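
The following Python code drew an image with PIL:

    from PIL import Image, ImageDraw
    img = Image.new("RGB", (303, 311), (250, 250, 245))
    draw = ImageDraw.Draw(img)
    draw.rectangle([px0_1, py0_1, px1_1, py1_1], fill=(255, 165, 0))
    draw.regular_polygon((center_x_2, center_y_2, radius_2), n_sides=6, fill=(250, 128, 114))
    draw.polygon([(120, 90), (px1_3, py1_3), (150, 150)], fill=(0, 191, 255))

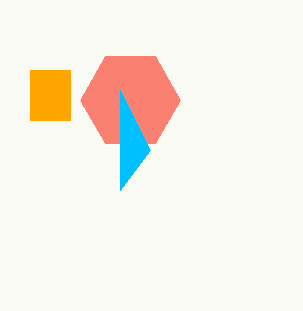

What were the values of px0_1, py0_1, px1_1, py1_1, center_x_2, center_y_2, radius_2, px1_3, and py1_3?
px0_1 = 30; py0_1 = 70; px1_1 = 70; py1_1 = 120; center_x_2 = 130; center_y_2 = 100; radius_2 = 50; px1_3 = 120; py1_3 = 190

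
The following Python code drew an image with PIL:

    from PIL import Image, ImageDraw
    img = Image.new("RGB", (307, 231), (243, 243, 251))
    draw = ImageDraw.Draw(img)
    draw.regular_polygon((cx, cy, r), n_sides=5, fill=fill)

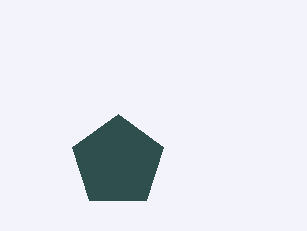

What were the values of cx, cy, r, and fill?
cx = 118
cy = 162
r = 48
fill = 'darkslategray'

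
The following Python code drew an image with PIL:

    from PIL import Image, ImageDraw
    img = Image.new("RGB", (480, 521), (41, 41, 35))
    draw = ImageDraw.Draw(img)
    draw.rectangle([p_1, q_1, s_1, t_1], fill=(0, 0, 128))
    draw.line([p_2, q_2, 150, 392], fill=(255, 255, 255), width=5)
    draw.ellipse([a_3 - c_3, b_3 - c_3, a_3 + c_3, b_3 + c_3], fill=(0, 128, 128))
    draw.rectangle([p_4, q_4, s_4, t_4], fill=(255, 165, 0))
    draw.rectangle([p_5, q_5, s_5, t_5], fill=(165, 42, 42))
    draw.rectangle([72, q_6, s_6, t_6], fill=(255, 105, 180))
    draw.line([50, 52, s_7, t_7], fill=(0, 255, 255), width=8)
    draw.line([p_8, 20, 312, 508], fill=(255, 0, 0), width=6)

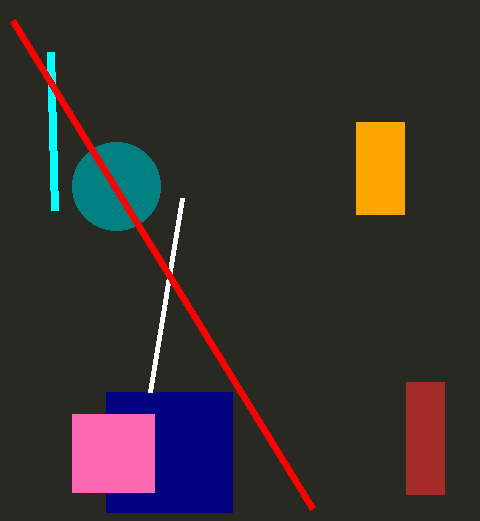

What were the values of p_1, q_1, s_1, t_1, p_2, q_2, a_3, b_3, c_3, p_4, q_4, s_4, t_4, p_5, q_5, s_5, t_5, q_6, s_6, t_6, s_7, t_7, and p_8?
p_1 = 106; q_1 = 392; s_1 = 232; t_1 = 512; p_2 = 182; q_2 = 198; a_3 = 116; b_3 = 186; c_3 = 44; p_4 = 356; q_4 = 122; s_4 = 404; t_4 = 214; p_5 = 406; q_5 = 382; s_5 = 444; t_5 = 494; q_6 = 414; s_6 = 154; t_6 = 492; s_7 = 54; t_7 = 210; p_8 = 12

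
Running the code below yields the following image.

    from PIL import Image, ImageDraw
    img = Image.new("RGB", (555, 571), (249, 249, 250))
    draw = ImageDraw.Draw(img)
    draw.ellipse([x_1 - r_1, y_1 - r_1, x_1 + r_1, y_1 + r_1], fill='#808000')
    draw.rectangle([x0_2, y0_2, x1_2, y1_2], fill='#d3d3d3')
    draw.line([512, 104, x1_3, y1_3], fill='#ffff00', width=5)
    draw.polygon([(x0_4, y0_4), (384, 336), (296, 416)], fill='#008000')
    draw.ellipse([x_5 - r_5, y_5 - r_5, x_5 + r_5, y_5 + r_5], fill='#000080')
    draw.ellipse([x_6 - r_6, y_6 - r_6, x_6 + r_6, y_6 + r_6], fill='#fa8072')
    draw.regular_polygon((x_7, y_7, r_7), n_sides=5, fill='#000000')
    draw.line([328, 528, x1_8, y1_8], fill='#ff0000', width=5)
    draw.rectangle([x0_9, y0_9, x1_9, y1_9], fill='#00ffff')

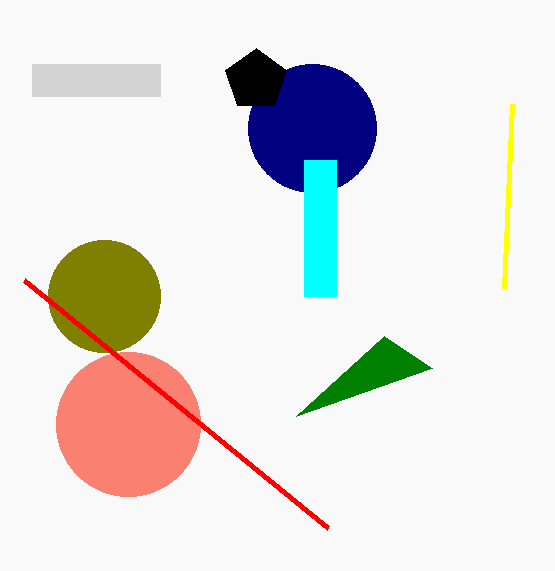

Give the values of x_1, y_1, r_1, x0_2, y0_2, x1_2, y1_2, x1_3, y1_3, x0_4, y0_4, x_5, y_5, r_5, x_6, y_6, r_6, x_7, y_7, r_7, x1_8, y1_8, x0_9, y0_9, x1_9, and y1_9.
x_1 = 104, y_1 = 296, r_1 = 56, x0_2 = 32, y0_2 = 64, x1_2 = 160, y1_2 = 96, x1_3 = 504, y1_3 = 288, x0_4 = 432, y0_4 = 368, x_5 = 312, y_5 = 128, r_5 = 64, x_6 = 128, y_6 = 424, r_6 = 72, x_7 = 256, y_7 = 80, r_7 = 32, x1_8 = 24, y1_8 = 280, x0_9 = 304, y0_9 = 160, x1_9 = 336, y1_9 = 296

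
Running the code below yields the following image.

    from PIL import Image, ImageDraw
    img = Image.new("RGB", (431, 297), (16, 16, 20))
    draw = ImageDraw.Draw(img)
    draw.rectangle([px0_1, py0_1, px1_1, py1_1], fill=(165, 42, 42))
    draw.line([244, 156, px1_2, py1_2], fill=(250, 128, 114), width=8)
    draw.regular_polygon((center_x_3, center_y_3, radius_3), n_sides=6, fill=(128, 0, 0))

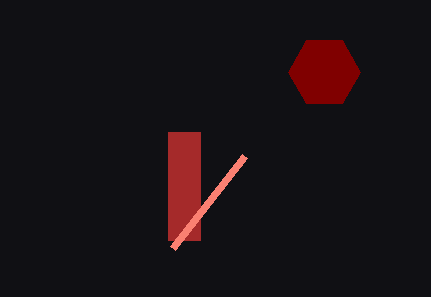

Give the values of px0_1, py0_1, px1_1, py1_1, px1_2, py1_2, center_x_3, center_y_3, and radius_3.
px0_1 = 168, py0_1 = 132, px1_1 = 200, py1_1 = 240, px1_2 = 172, py1_2 = 248, center_x_3 = 324, center_y_3 = 72, radius_3 = 36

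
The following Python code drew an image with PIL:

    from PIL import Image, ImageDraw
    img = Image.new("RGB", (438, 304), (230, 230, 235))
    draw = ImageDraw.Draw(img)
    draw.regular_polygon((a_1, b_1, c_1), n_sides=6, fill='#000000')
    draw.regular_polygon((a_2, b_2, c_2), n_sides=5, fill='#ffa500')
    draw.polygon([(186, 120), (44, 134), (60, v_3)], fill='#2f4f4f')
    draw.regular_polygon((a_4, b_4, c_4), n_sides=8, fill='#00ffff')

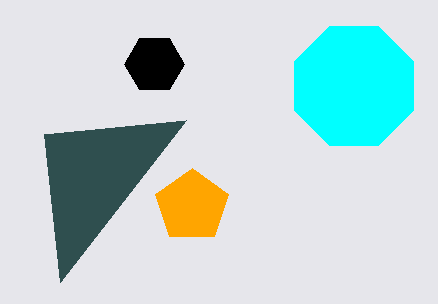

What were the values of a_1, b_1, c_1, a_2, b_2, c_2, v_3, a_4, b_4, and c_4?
a_1 = 154, b_1 = 64, c_1 = 30, a_2 = 192, b_2 = 206, c_2 = 38, v_3 = 282, a_4 = 354, b_4 = 86, c_4 = 64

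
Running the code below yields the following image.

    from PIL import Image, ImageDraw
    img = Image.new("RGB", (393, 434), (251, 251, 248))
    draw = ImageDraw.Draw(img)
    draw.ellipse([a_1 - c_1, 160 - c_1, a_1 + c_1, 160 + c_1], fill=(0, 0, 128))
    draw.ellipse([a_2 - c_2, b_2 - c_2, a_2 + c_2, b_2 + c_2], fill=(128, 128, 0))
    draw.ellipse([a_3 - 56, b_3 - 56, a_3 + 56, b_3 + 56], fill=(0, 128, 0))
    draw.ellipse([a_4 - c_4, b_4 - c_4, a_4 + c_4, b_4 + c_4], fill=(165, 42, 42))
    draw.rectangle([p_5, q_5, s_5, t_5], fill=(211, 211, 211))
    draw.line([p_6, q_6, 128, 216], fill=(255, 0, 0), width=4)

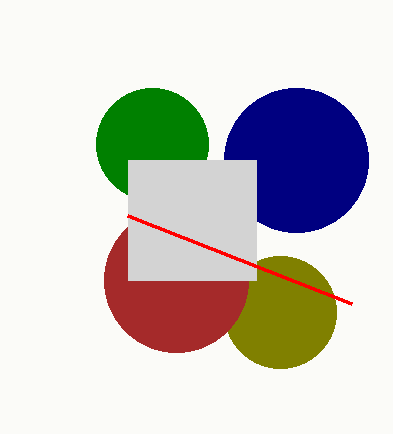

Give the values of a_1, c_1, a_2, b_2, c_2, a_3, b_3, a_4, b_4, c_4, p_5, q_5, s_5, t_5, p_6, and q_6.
a_1 = 296
c_1 = 72
a_2 = 280
b_2 = 312
c_2 = 56
a_3 = 152
b_3 = 144
a_4 = 176
b_4 = 280
c_4 = 72
p_5 = 128
q_5 = 160
s_5 = 256
t_5 = 280
p_6 = 352
q_6 = 304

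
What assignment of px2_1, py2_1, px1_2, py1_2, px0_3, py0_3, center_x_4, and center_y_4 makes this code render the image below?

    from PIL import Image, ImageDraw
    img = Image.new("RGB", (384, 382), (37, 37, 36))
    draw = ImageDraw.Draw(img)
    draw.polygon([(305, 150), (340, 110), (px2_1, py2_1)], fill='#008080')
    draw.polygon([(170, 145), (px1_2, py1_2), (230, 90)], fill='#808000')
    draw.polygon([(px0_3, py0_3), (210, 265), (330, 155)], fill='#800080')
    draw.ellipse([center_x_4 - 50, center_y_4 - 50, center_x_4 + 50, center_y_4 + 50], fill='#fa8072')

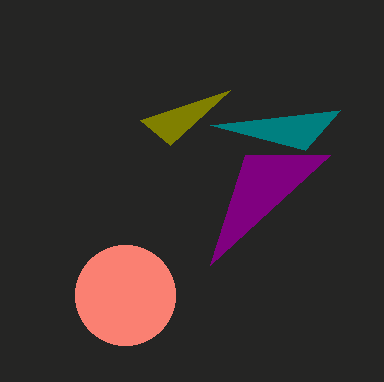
px2_1 = 210, py2_1 = 125, px1_2 = 140, py1_2 = 120, px0_3 = 245, py0_3 = 155, center_x_4 = 125, center_y_4 = 295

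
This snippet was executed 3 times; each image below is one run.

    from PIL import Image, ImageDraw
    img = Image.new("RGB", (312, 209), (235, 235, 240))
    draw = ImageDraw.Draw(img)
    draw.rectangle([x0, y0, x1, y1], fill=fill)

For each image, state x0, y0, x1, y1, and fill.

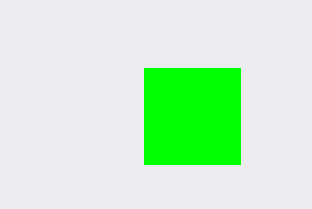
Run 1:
x0 = 144, y0 = 68, x1 = 240, y1 = 164, fill = 'lime'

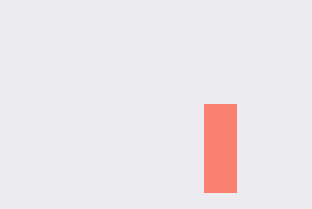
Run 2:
x0 = 204; y0 = 104; x1 = 236; y1 = 192; fill = 'salmon'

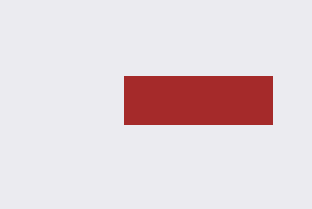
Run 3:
x0 = 124, y0 = 76, x1 = 272, y1 = 124, fill = 'brown'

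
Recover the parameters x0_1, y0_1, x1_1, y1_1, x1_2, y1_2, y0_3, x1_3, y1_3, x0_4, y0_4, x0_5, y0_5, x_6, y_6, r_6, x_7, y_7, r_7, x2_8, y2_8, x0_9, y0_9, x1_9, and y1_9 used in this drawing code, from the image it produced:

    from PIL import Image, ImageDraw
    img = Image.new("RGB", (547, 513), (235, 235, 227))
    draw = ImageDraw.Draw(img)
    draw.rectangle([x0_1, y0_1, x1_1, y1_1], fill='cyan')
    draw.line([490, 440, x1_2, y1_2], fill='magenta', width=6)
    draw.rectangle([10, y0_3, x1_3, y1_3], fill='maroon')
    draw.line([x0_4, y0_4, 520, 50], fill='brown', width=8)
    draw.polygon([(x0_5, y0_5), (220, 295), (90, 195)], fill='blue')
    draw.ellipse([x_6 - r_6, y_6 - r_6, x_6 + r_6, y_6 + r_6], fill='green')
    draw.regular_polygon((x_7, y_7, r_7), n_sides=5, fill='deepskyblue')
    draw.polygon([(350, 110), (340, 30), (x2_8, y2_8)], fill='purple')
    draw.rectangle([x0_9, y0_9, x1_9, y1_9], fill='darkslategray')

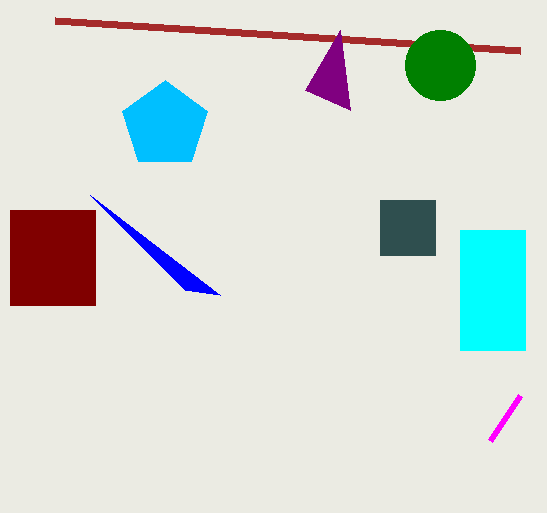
x0_1 = 460, y0_1 = 230, x1_1 = 525, y1_1 = 350, x1_2 = 520, y1_2 = 395, y0_3 = 210, x1_3 = 95, y1_3 = 305, x0_4 = 55, y0_4 = 20, x0_5 = 185, y0_5 = 290, x_6 = 440, y_6 = 65, r_6 = 35, x_7 = 165, y_7 = 125, r_7 = 45, x2_8 = 305, y2_8 = 90, x0_9 = 380, y0_9 = 200, x1_9 = 435, y1_9 = 255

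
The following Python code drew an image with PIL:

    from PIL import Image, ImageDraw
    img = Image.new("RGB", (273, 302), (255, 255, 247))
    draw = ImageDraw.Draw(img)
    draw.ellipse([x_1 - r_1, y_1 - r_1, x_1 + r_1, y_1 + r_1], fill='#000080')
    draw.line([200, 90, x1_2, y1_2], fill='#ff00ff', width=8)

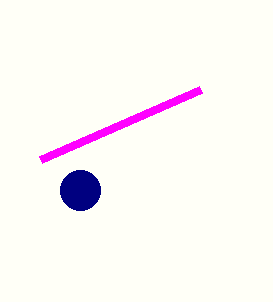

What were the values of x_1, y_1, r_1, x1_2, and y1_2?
x_1 = 80; y_1 = 190; r_1 = 20; x1_2 = 40; y1_2 = 160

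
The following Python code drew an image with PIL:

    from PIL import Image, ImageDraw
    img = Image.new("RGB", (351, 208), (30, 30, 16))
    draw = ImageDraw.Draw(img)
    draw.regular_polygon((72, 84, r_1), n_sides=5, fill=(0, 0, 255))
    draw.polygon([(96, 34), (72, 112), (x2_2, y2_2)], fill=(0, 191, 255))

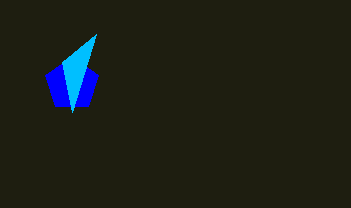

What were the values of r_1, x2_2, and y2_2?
r_1 = 28; x2_2 = 62; y2_2 = 62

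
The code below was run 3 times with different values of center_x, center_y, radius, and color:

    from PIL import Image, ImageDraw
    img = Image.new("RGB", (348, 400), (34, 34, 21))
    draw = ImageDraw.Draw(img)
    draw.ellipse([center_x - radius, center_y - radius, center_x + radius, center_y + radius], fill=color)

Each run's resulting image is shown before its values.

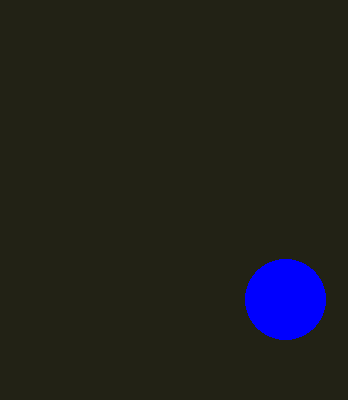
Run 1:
center_x = 285; center_y = 299; radius = 40; color = 'blue'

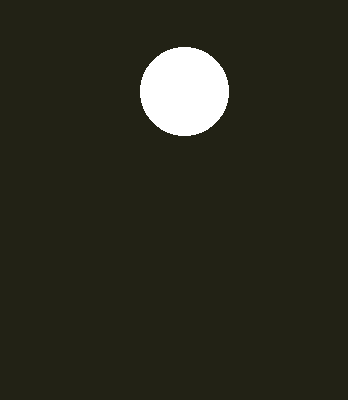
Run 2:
center_x = 184
center_y = 91
radius = 44
color = 'white'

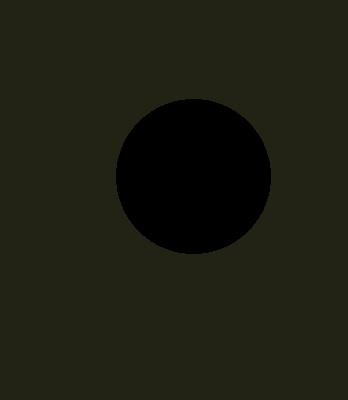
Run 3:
center_x = 193
center_y = 176
radius = 77
color = 'black'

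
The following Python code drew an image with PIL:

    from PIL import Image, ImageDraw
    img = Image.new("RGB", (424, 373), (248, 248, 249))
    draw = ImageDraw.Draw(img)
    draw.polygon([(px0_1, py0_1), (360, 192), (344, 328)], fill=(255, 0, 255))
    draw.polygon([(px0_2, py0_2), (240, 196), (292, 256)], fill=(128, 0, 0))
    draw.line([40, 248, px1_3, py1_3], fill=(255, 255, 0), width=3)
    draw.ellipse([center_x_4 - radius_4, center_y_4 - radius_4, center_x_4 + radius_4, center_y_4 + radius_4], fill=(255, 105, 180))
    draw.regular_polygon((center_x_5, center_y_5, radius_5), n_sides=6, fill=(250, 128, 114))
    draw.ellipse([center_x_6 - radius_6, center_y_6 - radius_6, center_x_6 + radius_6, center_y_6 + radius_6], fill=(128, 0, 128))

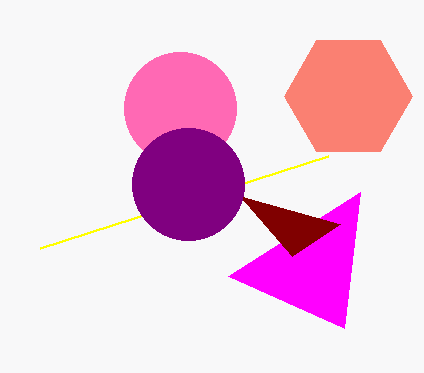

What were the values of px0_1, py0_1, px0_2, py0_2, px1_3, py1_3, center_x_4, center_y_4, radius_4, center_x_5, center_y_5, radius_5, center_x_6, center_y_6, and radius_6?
px0_1 = 228, py0_1 = 276, px0_2 = 340, py0_2 = 224, px1_3 = 328, py1_3 = 156, center_x_4 = 180, center_y_4 = 108, radius_4 = 56, center_x_5 = 348, center_y_5 = 96, radius_5 = 64, center_x_6 = 188, center_y_6 = 184, radius_6 = 56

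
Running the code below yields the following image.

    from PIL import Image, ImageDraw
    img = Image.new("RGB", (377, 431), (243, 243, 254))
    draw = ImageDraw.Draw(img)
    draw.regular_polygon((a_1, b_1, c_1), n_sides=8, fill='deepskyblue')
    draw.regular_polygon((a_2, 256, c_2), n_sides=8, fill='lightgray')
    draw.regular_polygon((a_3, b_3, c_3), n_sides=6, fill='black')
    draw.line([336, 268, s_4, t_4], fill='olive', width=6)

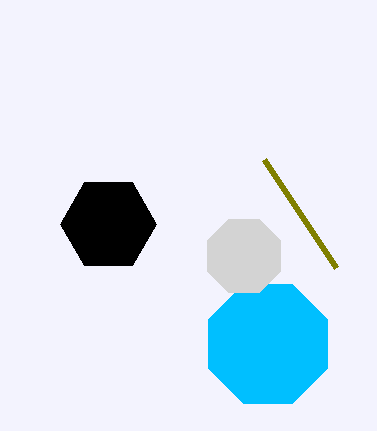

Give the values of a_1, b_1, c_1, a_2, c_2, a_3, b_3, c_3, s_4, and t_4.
a_1 = 268
b_1 = 344
c_1 = 64
a_2 = 244
c_2 = 40
a_3 = 108
b_3 = 224
c_3 = 48
s_4 = 264
t_4 = 160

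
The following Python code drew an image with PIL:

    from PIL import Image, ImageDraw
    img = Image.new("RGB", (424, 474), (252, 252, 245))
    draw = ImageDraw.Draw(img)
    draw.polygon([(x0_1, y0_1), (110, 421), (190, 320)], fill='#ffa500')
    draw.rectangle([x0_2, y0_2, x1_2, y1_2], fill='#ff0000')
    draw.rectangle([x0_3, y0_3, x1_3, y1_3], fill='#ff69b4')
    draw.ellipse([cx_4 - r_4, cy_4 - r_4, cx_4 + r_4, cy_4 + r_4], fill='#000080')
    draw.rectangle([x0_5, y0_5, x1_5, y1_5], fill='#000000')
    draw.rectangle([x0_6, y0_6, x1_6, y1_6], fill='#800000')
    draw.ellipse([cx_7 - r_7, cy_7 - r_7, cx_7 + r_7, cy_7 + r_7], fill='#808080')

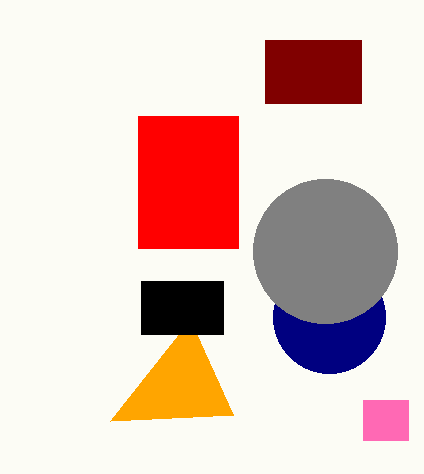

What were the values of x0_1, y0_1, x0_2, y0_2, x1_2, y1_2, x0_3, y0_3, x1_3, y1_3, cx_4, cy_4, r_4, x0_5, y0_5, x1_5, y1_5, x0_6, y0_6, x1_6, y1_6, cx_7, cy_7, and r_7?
x0_1 = 233; y0_1 = 415; x0_2 = 138; y0_2 = 116; x1_2 = 238; y1_2 = 248; x0_3 = 363; y0_3 = 400; x1_3 = 408; y1_3 = 440; cx_4 = 329; cy_4 = 317; r_4 = 56; x0_5 = 141; y0_5 = 281; x1_5 = 223; y1_5 = 334; x0_6 = 265; y0_6 = 40; x1_6 = 361; y1_6 = 103; cx_7 = 325; cy_7 = 251; r_7 = 72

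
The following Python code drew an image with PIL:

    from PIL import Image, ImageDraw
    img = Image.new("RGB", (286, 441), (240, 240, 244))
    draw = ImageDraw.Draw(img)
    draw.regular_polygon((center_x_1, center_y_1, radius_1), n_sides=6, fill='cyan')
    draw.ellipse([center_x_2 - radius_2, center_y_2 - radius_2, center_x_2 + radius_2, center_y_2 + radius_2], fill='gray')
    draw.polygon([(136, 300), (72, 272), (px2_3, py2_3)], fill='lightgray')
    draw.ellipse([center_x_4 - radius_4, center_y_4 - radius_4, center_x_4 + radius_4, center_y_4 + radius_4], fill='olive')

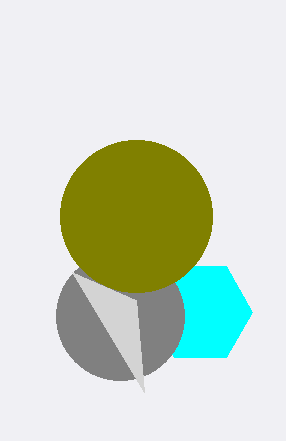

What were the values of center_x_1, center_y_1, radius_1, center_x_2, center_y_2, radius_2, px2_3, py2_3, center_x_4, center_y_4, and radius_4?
center_x_1 = 200, center_y_1 = 312, radius_1 = 52, center_x_2 = 120, center_y_2 = 316, radius_2 = 64, px2_3 = 144, py2_3 = 392, center_x_4 = 136, center_y_4 = 216, radius_4 = 76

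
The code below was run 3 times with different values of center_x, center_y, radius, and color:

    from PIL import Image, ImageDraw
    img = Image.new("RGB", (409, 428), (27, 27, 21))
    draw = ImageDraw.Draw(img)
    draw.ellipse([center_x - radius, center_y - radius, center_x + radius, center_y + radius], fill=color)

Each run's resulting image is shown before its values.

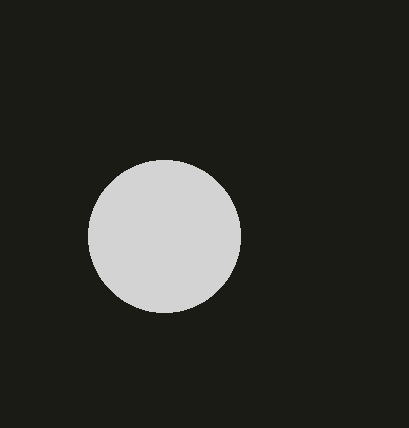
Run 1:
center_x = 164, center_y = 236, radius = 76, color = 'lightgray'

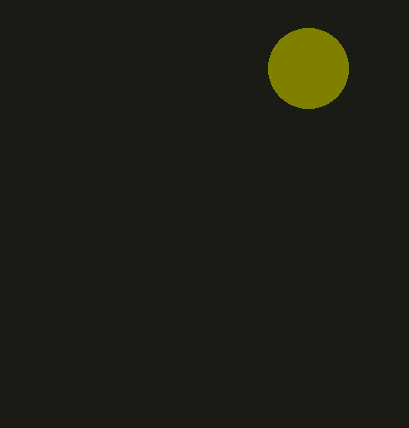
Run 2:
center_x = 308
center_y = 68
radius = 40
color = 'olive'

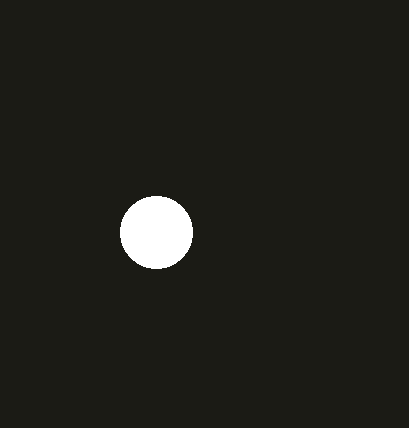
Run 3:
center_x = 156; center_y = 232; radius = 36; color = 'white'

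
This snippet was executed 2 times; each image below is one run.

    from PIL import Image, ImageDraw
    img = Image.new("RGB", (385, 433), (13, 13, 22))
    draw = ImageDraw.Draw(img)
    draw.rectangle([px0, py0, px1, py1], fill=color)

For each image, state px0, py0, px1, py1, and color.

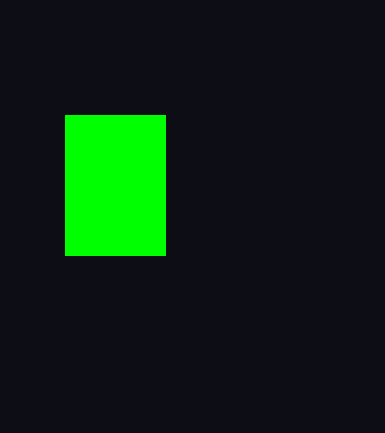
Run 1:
px0 = 65; py0 = 115; px1 = 165; py1 = 255; color = 'lime'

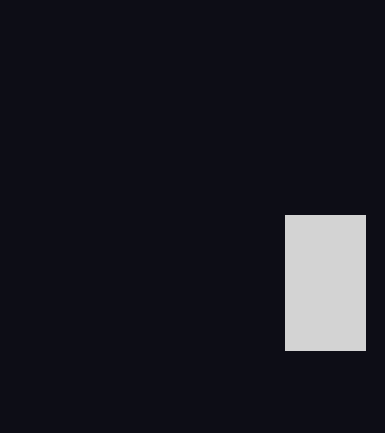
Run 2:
px0 = 285, py0 = 215, px1 = 365, py1 = 350, color = 'lightgray'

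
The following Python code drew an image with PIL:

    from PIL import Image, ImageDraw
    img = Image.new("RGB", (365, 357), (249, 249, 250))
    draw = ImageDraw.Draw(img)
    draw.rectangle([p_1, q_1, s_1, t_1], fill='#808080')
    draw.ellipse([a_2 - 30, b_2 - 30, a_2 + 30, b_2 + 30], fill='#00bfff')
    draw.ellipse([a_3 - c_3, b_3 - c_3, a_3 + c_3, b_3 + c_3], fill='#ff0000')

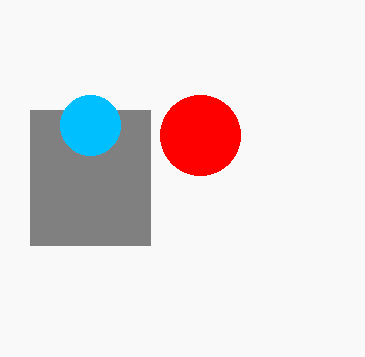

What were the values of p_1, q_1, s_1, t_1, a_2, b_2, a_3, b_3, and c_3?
p_1 = 30, q_1 = 110, s_1 = 150, t_1 = 245, a_2 = 90, b_2 = 125, a_3 = 200, b_3 = 135, c_3 = 40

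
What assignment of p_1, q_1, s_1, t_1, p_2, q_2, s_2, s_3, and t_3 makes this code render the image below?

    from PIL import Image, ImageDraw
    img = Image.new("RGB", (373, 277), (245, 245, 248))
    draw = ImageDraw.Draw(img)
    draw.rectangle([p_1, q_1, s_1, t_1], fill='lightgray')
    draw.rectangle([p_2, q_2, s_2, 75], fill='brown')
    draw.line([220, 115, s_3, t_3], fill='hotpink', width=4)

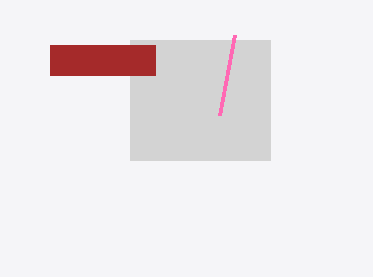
p_1 = 130, q_1 = 40, s_1 = 270, t_1 = 160, p_2 = 50, q_2 = 45, s_2 = 155, s_3 = 235, t_3 = 35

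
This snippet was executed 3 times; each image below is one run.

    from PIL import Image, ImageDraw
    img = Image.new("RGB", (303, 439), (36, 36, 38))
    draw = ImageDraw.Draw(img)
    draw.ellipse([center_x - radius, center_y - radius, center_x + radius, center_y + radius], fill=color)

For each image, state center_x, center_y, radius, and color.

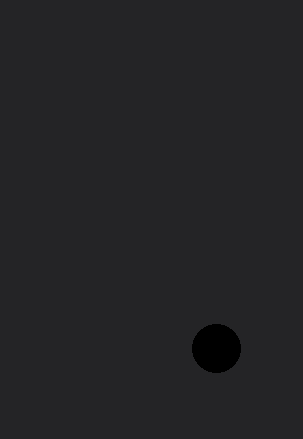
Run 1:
center_x = 216
center_y = 348
radius = 24
color = 'black'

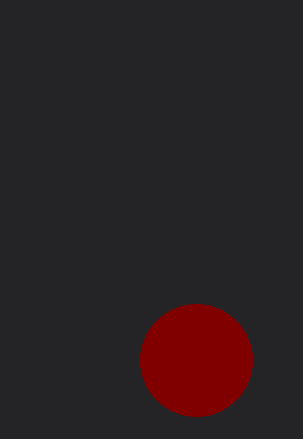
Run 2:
center_x = 196, center_y = 360, radius = 56, color = 'maroon'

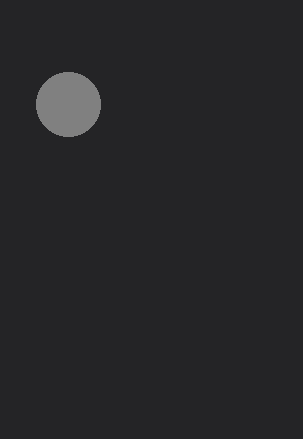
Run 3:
center_x = 68
center_y = 104
radius = 32
color = 'gray'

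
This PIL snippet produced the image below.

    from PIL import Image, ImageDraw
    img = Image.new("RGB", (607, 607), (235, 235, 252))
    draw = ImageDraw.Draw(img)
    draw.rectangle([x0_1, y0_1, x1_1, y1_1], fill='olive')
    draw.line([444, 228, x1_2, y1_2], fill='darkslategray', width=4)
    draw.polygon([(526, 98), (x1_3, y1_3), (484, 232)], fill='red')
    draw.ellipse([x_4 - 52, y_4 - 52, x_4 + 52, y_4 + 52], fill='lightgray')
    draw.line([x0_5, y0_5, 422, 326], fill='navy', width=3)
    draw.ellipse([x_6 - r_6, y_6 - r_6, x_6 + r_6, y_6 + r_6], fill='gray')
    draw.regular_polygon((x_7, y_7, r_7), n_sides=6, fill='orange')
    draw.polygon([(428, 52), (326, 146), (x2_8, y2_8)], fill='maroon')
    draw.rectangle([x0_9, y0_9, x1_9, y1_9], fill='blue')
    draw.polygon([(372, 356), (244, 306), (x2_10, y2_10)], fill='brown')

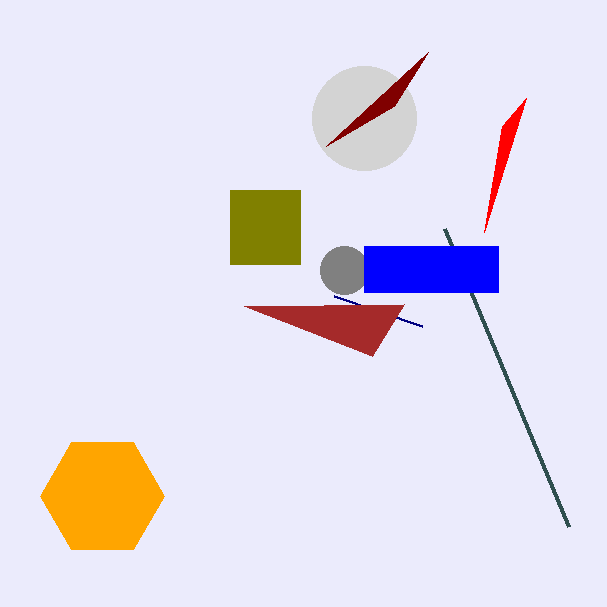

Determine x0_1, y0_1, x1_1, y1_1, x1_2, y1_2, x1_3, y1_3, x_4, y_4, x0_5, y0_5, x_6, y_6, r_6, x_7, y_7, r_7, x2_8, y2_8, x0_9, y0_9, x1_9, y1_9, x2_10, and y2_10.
x0_1 = 230, y0_1 = 190, x1_1 = 300, y1_1 = 264, x1_2 = 568, y1_2 = 526, x1_3 = 502, y1_3 = 126, x_4 = 364, y_4 = 118, x0_5 = 334, y0_5 = 296, x_6 = 344, y_6 = 270, r_6 = 24, x_7 = 102, y_7 = 496, r_7 = 62, x2_8 = 394, y2_8 = 106, x0_9 = 364, y0_9 = 246, x1_9 = 498, y1_9 = 292, x2_10 = 404, y2_10 = 304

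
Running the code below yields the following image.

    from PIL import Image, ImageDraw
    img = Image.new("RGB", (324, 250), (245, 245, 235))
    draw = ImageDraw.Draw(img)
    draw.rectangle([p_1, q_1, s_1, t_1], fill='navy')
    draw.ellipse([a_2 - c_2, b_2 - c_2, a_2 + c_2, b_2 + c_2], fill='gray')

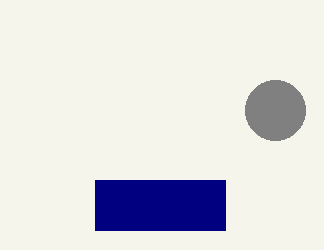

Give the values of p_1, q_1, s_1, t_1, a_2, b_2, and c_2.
p_1 = 95
q_1 = 180
s_1 = 225
t_1 = 230
a_2 = 275
b_2 = 110
c_2 = 30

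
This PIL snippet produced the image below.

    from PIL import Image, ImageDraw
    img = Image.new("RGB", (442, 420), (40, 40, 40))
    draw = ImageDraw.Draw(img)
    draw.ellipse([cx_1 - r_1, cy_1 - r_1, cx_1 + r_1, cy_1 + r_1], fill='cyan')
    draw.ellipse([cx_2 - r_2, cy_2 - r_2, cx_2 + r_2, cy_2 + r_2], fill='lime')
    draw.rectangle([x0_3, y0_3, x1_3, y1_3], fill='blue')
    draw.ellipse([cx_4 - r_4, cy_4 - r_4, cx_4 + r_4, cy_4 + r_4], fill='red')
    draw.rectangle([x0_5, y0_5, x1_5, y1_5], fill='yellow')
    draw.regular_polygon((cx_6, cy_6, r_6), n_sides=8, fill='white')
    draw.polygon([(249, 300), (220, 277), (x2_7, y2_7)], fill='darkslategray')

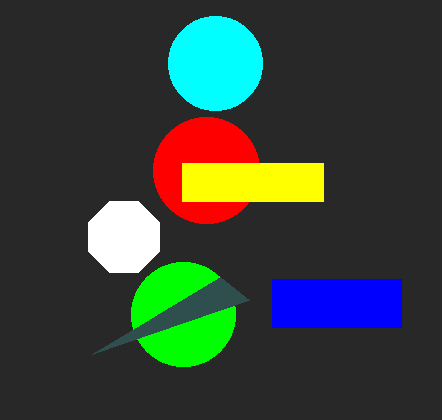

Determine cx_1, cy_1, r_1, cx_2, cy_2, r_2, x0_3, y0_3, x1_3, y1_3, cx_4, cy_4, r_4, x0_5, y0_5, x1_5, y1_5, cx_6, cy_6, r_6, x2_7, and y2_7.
cx_1 = 215
cy_1 = 63
r_1 = 47
cx_2 = 183
cy_2 = 314
r_2 = 52
x0_3 = 272
y0_3 = 279
x1_3 = 401
y1_3 = 327
cx_4 = 206
cy_4 = 170
r_4 = 53
x0_5 = 182
y0_5 = 163
x1_5 = 323
y1_5 = 201
cx_6 = 124
cy_6 = 237
r_6 = 38
x2_7 = 92
y2_7 = 354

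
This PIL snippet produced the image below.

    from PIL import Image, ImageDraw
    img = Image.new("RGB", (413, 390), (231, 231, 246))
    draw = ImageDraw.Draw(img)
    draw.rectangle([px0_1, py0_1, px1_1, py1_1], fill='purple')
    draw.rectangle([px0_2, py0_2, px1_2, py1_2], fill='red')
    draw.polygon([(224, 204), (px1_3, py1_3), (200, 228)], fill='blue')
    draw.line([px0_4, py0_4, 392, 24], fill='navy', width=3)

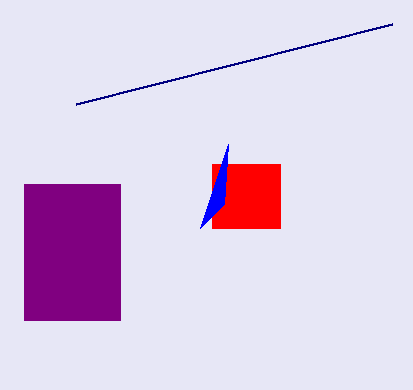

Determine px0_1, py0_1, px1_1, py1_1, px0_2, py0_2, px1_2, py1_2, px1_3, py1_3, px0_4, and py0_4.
px0_1 = 24; py0_1 = 184; px1_1 = 120; py1_1 = 320; px0_2 = 212; py0_2 = 164; px1_2 = 280; py1_2 = 228; px1_3 = 228; py1_3 = 144; px0_4 = 76; py0_4 = 104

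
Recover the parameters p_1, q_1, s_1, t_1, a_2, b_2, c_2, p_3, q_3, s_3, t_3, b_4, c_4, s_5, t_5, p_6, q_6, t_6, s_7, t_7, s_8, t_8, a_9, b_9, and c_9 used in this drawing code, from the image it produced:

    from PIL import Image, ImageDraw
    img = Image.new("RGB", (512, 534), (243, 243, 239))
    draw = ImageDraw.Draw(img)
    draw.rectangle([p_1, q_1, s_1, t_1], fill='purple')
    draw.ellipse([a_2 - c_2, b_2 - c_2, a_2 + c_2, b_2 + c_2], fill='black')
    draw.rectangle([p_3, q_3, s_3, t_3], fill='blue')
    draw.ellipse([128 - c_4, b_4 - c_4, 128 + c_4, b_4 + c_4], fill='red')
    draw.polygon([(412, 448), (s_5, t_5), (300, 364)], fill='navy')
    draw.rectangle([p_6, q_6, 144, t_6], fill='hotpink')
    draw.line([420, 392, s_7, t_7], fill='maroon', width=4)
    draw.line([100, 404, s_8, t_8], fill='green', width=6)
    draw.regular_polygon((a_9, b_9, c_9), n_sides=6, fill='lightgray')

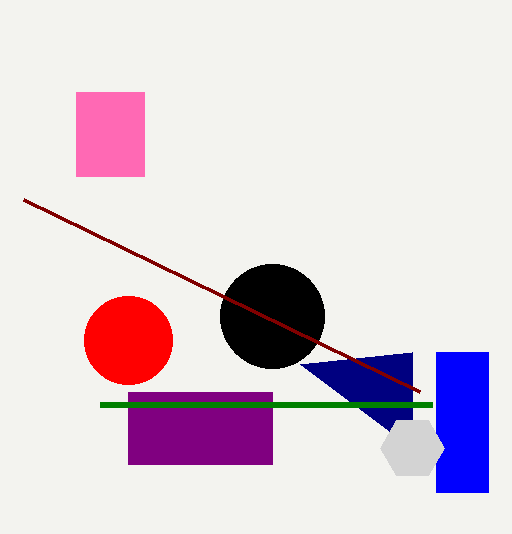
p_1 = 128; q_1 = 392; s_1 = 272; t_1 = 464; a_2 = 272; b_2 = 316; c_2 = 52; p_3 = 436; q_3 = 352; s_3 = 488; t_3 = 492; b_4 = 340; c_4 = 44; s_5 = 412; t_5 = 352; p_6 = 76; q_6 = 92; t_6 = 176; s_7 = 24; t_7 = 200; s_8 = 432; t_8 = 404; a_9 = 412; b_9 = 448; c_9 = 32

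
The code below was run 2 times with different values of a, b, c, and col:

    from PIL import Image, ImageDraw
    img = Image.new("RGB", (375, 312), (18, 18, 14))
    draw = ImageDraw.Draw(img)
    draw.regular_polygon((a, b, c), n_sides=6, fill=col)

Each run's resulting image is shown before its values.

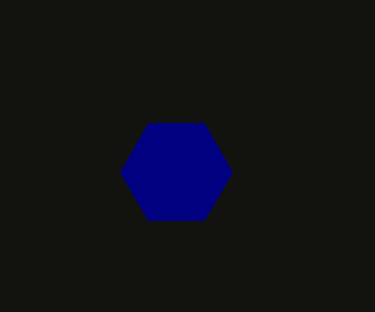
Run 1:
a = 176; b = 172; c = 56; col = 'navy'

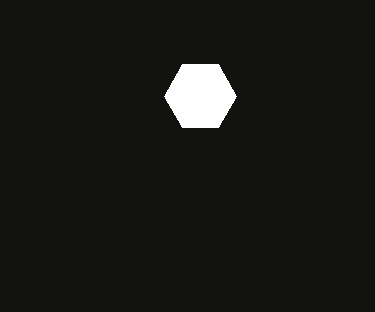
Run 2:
a = 200; b = 96; c = 36; col = 'white'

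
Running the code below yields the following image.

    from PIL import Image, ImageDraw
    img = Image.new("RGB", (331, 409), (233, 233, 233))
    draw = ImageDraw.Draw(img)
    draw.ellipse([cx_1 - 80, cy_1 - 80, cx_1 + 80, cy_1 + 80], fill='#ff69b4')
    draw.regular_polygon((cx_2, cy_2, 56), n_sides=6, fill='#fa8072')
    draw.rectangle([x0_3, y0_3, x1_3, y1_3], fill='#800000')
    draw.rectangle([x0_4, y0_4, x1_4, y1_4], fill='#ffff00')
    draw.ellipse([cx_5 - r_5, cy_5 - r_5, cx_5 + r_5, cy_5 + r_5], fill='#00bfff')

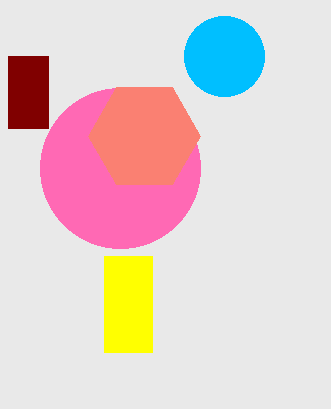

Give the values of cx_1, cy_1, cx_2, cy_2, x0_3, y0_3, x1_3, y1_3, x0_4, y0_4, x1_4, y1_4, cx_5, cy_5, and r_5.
cx_1 = 120, cy_1 = 168, cx_2 = 144, cy_2 = 136, x0_3 = 8, y0_3 = 56, x1_3 = 48, y1_3 = 128, x0_4 = 104, y0_4 = 256, x1_4 = 152, y1_4 = 352, cx_5 = 224, cy_5 = 56, r_5 = 40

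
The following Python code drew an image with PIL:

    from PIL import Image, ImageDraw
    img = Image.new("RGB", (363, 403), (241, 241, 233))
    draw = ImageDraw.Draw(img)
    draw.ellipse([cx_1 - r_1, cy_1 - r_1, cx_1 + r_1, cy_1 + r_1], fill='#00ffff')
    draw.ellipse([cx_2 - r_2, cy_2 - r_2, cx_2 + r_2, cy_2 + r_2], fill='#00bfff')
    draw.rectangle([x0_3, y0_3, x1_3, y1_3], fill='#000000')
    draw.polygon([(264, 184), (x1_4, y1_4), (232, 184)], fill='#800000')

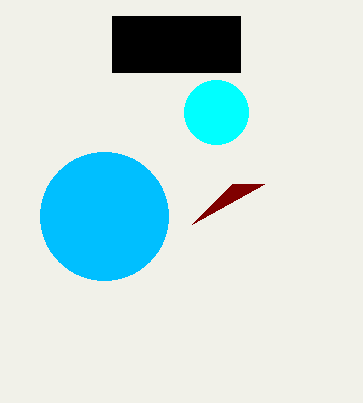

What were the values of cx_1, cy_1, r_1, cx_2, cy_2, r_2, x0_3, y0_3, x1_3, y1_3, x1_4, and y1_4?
cx_1 = 216
cy_1 = 112
r_1 = 32
cx_2 = 104
cy_2 = 216
r_2 = 64
x0_3 = 112
y0_3 = 16
x1_3 = 240
y1_3 = 72
x1_4 = 192
y1_4 = 224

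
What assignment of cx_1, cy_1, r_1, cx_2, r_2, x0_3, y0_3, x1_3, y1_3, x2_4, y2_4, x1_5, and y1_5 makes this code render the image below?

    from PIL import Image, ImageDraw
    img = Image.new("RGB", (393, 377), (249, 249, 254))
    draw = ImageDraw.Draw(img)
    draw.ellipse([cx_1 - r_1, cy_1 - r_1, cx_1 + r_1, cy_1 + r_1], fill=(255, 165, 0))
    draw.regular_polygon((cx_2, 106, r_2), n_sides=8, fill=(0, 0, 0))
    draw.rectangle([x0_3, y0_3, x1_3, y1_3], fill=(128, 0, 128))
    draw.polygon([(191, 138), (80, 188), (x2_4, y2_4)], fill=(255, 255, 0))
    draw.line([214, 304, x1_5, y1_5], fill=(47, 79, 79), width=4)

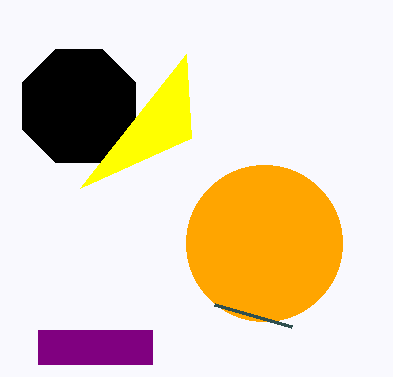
cx_1 = 264, cy_1 = 243, r_1 = 78, cx_2 = 79, r_2 = 61, x0_3 = 38, y0_3 = 330, x1_3 = 152, y1_3 = 364, x2_4 = 186, y2_4 = 54, x1_5 = 291, y1_5 = 326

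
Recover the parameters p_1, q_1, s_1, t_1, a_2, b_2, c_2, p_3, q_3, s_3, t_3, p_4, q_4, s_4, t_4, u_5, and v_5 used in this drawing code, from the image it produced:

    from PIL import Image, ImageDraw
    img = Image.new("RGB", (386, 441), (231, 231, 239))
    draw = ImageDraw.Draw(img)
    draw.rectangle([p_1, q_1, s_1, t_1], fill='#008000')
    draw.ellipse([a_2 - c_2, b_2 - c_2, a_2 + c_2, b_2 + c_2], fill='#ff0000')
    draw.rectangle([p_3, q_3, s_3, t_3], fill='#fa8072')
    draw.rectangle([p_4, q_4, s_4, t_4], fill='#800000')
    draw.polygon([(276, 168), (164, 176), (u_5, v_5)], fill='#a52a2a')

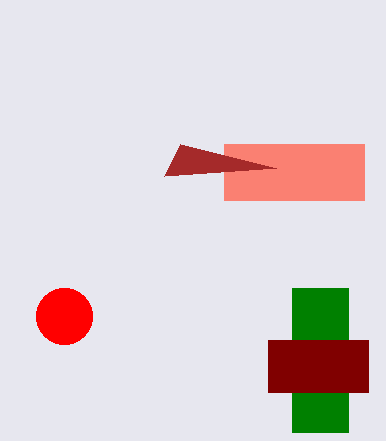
p_1 = 292; q_1 = 288; s_1 = 348; t_1 = 432; a_2 = 64; b_2 = 316; c_2 = 28; p_3 = 224; q_3 = 144; s_3 = 364; t_3 = 200; p_4 = 268; q_4 = 340; s_4 = 368; t_4 = 392; u_5 = 180; v_5 = 144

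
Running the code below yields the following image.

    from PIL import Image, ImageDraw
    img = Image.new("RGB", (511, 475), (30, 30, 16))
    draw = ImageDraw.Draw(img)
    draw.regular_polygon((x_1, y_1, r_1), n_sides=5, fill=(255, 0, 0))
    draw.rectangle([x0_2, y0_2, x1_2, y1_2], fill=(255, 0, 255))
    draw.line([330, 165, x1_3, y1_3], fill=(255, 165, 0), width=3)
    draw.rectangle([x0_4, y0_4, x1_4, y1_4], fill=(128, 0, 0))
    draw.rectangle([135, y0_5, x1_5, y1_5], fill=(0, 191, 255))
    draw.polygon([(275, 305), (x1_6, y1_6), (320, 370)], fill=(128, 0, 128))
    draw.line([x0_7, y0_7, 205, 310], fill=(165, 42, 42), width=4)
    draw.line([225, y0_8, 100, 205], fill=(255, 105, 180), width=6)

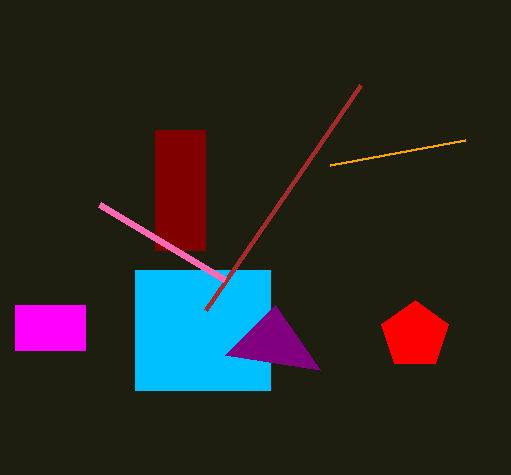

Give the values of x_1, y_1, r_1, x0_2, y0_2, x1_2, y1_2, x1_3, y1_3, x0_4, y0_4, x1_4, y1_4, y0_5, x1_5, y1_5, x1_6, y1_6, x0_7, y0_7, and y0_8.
x_1 = 415
y_1 = 335
r_1 = 35
x0_2 = 15
y0_2 = 305
x1_2 = 85
y1_2 = 350
x1_3 = 465
y1_3 = 140
x0_4 = 155
y0_4 = 130
x1_4 = 205
y1_4 = 250
y0_5 = 270
x1_5 = 270
y1_5 = 390
x1_6 = 225
y1_6 = 355
x0_7 = 360
y0_7 = 85
y0_8 = 280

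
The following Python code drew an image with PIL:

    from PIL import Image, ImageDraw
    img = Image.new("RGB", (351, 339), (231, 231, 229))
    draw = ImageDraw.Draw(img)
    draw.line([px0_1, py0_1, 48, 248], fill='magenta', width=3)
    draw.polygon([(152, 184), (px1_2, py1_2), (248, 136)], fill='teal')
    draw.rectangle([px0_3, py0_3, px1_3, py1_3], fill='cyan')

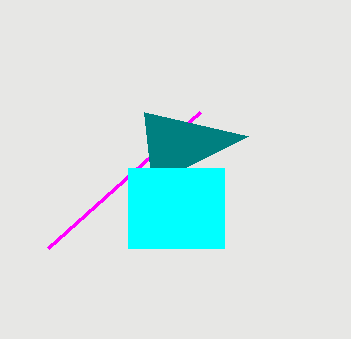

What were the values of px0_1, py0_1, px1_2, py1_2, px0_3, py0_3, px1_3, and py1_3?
px0_1 = 200, py0_1 = 112, px1_2 = 144, py1_2 = 112, px0_3 = 128, py0_3 = 168, px1_3 = 224, py1_3 = 248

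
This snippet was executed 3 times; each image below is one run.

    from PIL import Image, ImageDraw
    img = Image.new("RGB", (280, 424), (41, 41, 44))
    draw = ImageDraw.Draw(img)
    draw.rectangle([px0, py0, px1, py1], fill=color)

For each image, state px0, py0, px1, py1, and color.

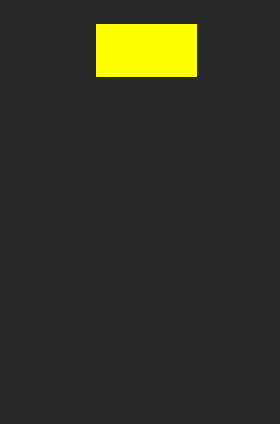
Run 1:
px0 = 96; py0 = 24; px1 = 196; py1 = 76; color = 'yellow'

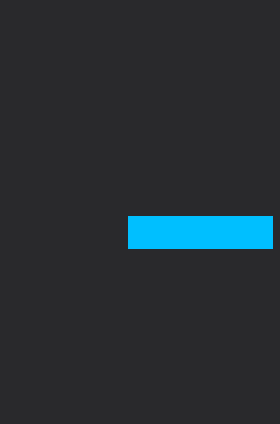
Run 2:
px0 = 128, py0 = 216, px1 = 272, py1 = 248, color = 'deepskyblue'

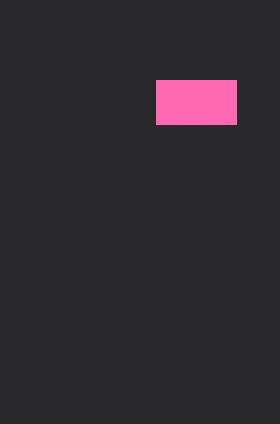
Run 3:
px0 = 156, py0 = 80, px1 = 236, py1 = 124, color = 'hotpink'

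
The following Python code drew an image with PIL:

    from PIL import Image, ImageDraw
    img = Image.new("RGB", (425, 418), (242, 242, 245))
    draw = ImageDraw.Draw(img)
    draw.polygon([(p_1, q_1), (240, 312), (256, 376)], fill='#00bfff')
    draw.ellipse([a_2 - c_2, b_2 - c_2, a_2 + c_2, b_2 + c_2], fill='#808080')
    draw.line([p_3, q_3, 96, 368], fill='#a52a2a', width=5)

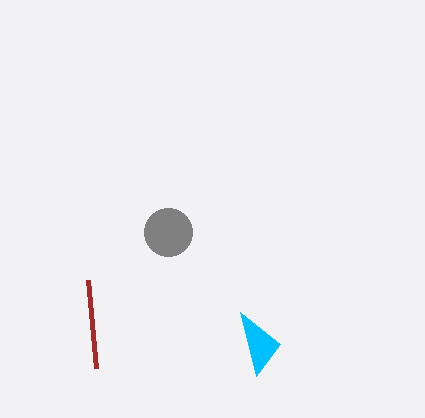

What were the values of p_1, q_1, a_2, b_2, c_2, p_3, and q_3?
p_1 = 280; q_1 = 344; a_2 = 168; b_2 = 232; c_2 = 24; p_3 = 88; q_3 = 280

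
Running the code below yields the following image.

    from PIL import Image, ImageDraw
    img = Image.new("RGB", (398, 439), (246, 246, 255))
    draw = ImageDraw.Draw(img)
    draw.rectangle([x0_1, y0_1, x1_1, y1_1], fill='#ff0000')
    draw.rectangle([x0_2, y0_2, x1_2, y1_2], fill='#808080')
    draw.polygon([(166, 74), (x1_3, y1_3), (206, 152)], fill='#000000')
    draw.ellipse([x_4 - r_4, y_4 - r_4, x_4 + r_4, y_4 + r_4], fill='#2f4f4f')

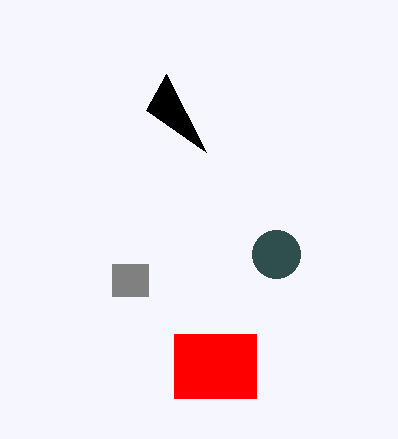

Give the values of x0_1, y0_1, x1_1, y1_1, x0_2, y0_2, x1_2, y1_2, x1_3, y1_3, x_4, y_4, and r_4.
x0_1 = 174; y0_1 = 334; x1_1 = 256; y1_1 = 398; x0_2 = 112; y0_2 = 264; x1_2 = 148; y1_2 = 296; x1_3 = 146; y1_3 = 110; x_4 = 276; y_4 = 254; r_4 = 24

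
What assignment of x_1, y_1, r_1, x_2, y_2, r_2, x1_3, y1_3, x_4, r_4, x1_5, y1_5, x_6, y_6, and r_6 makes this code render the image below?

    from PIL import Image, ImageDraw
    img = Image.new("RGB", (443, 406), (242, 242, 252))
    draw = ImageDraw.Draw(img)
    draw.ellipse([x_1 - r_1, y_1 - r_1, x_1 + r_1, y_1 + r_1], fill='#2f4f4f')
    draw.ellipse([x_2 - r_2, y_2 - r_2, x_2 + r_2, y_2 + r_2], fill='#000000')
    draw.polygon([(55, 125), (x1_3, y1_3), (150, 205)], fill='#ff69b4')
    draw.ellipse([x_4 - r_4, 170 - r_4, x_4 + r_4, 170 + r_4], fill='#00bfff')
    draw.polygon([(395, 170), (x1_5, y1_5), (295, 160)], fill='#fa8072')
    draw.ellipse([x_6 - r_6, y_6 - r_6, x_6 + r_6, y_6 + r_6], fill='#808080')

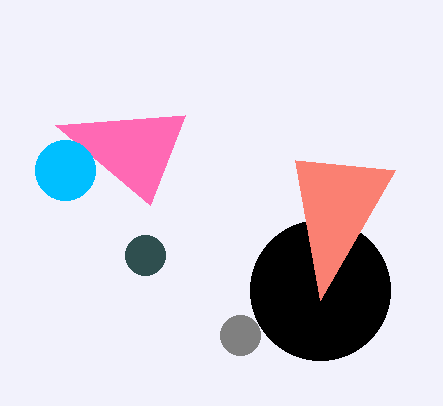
x_1 = 145, y_1 = 255, r_1 = 20, x_2 = 320, y_2 = 290, r_2 = 70, x1_3 = 185, y1_3 = 115, x_4 = 65, r_4 = 30, x1_5 = 320, y1_5 = 300, x_6 = 240, y_6 = 335, r_6 = 20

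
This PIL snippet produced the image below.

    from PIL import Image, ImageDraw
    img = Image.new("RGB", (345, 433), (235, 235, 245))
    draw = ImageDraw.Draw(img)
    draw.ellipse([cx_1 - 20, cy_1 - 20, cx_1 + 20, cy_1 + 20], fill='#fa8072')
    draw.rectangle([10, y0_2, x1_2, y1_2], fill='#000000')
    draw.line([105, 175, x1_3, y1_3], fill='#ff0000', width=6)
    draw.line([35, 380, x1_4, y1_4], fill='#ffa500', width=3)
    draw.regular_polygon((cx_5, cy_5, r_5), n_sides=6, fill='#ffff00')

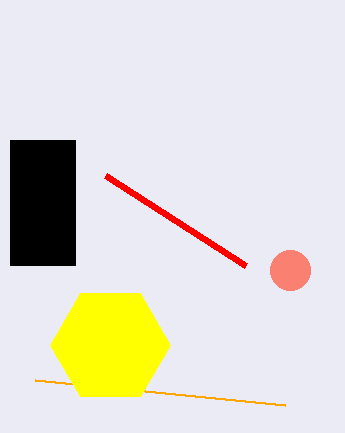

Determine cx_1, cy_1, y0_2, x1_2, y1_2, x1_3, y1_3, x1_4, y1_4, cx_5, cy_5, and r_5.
cx_1 = 290; cy_1 = 270; y0_2 = 140; x1_2 = 75; y1_2 = 265; x1_3 = 245; y1_3 = 265; x1_4 = 285; y1_4 = 405; cx_5 = 110; cy_5 = 345; r_5 = 60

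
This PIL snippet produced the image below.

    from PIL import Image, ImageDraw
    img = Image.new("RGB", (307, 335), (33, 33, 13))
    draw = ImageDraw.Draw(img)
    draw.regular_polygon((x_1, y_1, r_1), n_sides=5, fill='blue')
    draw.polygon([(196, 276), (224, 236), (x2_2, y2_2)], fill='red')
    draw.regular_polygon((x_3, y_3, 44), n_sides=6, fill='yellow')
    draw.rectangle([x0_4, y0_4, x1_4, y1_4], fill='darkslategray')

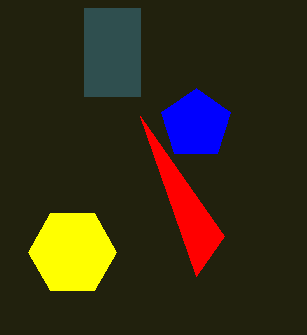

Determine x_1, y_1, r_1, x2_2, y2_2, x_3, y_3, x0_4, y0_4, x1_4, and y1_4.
x_1 = 196; y_1 = 124; r_1 = 36; x2_2 = 140; y2_2 = 116; x_3 = 72; y_3 = 252; x0_4 = 84; y0_4 = 8; x1_4 = 140; y1_4 = 96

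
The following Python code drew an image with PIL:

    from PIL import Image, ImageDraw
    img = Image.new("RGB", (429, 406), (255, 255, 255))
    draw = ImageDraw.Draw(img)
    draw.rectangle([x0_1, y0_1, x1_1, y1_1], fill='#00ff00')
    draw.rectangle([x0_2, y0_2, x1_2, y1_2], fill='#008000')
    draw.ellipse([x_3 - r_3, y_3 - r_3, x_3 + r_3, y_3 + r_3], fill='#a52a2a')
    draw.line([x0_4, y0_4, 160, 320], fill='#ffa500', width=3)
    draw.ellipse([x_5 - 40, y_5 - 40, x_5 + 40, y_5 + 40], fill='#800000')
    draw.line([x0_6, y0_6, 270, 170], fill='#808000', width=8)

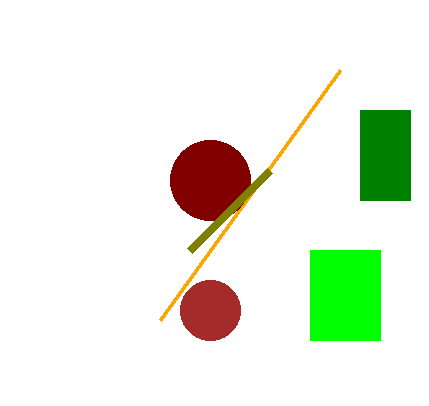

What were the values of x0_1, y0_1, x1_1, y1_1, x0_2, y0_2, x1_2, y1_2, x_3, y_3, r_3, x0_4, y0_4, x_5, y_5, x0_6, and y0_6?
x0_1 = 310, y0_1 = 250, x1_1 = 380, y1_1 = 340, x0_2 = 360, y0_2 = 110, x1_2 = 410, y1_2 = 200, x_3 = 210, y_3 = 310, r_3 = 30, x0_4 = 340, y0_4 = 70, x_5 = 210, y_5 = 180, x0_6 = 190, y0_6 = 250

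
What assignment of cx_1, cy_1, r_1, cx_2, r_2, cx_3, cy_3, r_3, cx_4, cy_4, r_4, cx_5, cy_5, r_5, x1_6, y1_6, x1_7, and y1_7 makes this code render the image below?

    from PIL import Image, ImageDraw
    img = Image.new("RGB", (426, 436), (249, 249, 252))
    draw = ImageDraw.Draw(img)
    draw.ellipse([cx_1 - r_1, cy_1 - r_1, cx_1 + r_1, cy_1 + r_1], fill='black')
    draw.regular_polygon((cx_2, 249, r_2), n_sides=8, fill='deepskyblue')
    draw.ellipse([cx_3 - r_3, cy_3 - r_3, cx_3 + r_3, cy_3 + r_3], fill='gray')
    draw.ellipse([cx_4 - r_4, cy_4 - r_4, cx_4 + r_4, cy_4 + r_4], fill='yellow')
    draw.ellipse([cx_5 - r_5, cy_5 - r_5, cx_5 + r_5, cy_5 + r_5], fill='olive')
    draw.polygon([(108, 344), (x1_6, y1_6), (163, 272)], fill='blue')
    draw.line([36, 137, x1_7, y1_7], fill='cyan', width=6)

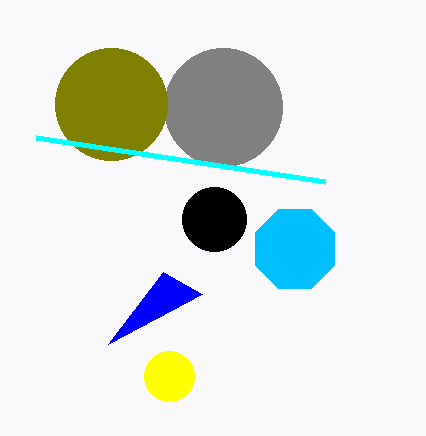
cx_1 = 214, cy_1 = 219, r_1 = 32, cx_2 = 295, r_2 = 43, cx_3 = 223, cy_3 = 107, r_3 = 59, cx_4 = 169, cy_4 = 376, r_4 = 25, cx_5 = 111, cy_5 = 104, r_5 = 56, x1_6 = 202, y1_6 = 294, x1_7 = 325, y1_7 = 181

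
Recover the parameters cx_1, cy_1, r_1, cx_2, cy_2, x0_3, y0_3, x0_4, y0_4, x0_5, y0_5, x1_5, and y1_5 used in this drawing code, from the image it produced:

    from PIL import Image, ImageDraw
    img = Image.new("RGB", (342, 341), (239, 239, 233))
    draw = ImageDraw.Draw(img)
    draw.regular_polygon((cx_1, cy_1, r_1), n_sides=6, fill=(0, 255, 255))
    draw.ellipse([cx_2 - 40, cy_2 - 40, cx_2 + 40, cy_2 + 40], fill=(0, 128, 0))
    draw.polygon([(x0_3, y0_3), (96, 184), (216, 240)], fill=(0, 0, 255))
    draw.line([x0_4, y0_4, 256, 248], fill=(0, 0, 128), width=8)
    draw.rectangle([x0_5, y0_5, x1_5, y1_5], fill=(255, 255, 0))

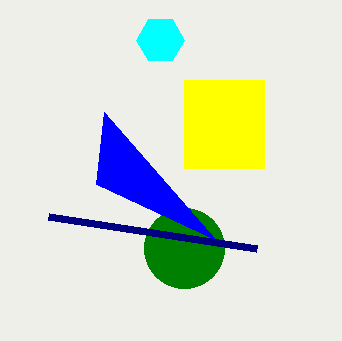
cx_1 = 160
cy_1 = 40
r_1 = 24
cx_2 = 184
cy_2 = 248
x0_3 = 104
y0_3 = 112
x0_4 = 48
y0_4 = 216
x0_5 = 184
y0_5 = 80
x1_5 = 264
y1_5 = 168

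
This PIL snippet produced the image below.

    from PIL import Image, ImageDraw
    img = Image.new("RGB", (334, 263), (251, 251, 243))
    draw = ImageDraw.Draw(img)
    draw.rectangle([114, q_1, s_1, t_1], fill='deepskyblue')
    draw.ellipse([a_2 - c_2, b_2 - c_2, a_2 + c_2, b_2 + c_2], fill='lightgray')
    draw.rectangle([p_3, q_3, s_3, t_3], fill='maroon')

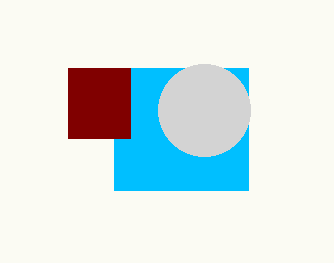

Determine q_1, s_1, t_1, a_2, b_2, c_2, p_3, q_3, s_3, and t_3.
q_1 = 68, s_1 = 248, t_1 = 190, a_2 = 204, b_2 = 110, c_2 = 46, p_3 = 68, q_3 = 68, s_3 = 130, t_3 = 138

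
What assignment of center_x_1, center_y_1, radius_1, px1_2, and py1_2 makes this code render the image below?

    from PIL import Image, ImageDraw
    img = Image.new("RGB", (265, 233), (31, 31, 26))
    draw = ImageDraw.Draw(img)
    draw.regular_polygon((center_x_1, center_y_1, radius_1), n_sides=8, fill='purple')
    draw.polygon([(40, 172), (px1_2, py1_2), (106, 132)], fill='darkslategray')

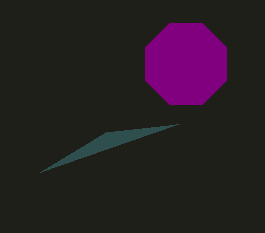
center_x_1 = 186; center_y_1 = 64; radius_1 = 44; px1_2 = 178; py1_2 = 124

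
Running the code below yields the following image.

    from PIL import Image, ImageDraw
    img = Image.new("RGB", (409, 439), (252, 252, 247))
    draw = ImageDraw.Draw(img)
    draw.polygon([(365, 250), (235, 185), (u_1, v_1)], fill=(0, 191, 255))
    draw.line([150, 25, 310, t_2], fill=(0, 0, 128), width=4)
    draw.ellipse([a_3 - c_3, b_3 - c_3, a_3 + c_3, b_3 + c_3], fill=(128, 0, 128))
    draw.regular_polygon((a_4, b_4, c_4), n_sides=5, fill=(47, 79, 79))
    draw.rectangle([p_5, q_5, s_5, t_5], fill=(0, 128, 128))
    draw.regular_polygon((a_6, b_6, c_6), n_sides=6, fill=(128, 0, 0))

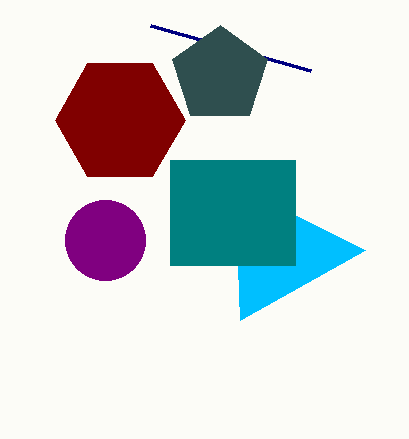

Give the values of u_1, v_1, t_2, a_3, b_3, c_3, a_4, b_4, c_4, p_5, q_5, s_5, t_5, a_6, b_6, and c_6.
u_1 = 240, v_1 = 320, t_2 = 70, a_3 = 105, b_3 = 240, c_3 = 40, a_4 = 220, b_4 = 75, c_4 = 50, p_5 = 170, q_5 = 160, s_5 = 295, t_5 = 265, a_6 = 120, b_6 = 120, c_6 = 65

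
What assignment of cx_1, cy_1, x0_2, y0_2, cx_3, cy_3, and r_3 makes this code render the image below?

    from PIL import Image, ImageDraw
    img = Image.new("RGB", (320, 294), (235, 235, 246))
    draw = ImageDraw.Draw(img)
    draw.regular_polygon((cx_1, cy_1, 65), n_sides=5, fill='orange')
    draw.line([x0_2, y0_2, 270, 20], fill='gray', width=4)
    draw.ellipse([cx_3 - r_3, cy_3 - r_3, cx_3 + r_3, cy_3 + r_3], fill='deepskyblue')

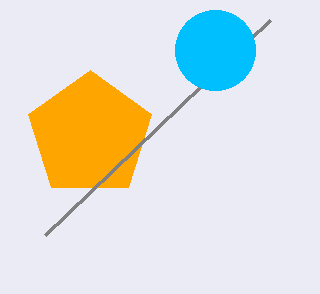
cx_1 = 90
cy_1 = 135
x0_2 = 45
y0_2 = 235
cx_3 = 215
cy_3 = 50
r_3 = 40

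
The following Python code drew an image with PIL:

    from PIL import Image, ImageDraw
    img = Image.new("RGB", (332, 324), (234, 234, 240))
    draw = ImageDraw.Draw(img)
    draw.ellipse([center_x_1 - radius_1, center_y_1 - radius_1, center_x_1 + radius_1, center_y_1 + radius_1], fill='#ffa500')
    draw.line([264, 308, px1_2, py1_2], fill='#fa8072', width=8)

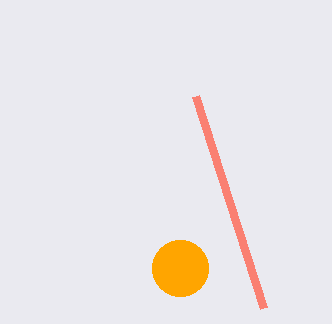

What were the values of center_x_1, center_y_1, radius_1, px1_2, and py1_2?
center_x_1 = 180; center_y_1 = 268; radius_1 = 28; px1_2 = 196; py1_2 = 96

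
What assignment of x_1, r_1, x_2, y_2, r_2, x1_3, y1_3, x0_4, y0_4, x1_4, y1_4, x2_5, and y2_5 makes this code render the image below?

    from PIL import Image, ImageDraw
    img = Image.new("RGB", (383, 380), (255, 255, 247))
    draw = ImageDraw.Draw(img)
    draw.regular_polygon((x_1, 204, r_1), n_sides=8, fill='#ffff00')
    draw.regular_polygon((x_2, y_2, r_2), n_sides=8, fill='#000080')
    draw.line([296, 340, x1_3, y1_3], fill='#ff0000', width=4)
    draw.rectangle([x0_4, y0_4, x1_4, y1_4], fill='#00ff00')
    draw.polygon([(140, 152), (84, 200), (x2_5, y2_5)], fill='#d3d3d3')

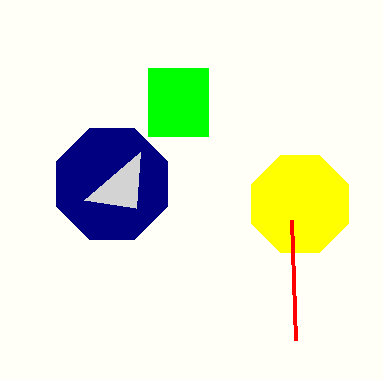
x_1 = 300; r_1 = 52; x_2 = 112; y_2 = 184; r_2 = 60; x1_3 = 292; y1_3 = 220; x0_4 = 148; y0_4 = 68; x1_4 = 208; y1_4 = 136; x2_5 = 136; y2_5 = 208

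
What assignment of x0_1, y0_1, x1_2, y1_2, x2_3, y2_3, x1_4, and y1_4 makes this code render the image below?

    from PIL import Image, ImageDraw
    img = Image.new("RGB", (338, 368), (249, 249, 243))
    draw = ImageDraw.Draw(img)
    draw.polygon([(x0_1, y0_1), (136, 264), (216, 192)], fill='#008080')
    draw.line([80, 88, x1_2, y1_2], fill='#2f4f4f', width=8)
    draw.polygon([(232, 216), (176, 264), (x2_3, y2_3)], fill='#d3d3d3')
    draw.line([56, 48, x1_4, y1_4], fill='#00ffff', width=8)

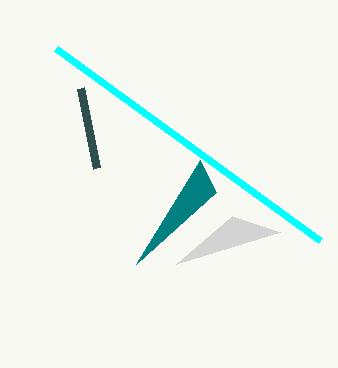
x0_1 = 200
y0_1 = 160
x1_2 = 96
y1_2 = 168
x2_3 = 280
y2_3 = 232
x1_4 = 320
y1_4 = 240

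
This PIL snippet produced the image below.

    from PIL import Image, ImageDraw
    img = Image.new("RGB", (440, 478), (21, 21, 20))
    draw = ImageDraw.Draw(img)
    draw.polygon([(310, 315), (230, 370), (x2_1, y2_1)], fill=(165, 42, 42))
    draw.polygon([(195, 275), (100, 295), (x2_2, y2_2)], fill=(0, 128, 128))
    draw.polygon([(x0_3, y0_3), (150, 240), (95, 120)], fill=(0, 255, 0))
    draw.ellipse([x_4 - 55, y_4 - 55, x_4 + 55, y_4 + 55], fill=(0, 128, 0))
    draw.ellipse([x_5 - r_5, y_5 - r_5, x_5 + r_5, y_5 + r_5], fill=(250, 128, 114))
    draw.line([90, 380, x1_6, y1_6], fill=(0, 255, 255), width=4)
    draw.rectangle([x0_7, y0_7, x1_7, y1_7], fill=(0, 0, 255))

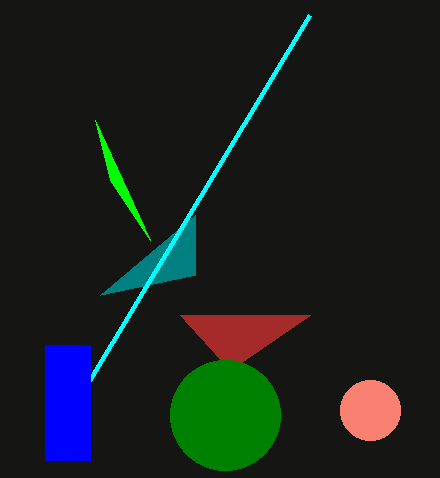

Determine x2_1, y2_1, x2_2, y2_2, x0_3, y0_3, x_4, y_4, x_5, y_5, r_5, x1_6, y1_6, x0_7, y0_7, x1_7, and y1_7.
x2_1 = 180; y2_1 = 315; x2_2 = 195; y2_2 = 215; x0_3 = 110; y0_3 = 180; x_4 = 225; y_4 = 415; x_5 = 370; y_5 = 410; r_5 = 30; x1_6 = 310; y1_6 = 15; x0_7 = 45; y0_7 = 345; x1_7 = 90; y1_7 = 460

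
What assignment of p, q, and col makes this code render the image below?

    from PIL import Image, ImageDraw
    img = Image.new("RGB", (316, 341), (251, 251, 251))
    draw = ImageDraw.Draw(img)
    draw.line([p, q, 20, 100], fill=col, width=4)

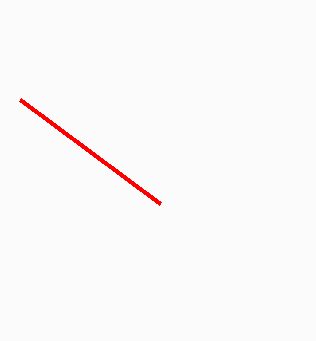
p = 160
q = 204
col = 'red'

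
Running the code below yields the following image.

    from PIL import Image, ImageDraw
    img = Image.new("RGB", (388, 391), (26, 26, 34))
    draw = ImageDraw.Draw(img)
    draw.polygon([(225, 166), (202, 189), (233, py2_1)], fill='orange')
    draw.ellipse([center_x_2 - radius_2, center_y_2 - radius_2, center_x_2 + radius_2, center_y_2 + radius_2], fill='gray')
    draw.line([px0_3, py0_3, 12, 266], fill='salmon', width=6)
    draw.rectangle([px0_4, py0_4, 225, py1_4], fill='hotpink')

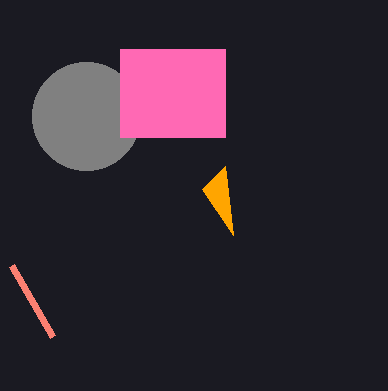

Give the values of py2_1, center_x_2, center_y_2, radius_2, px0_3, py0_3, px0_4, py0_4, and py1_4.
py2_1 = 235; center_x_2 = 86; center_y_2 = 116; radius_2 = 54; px0_3 = 53; py0_3 = 337; px0_4 = 120; py0_4 = 49; py1_4 = 137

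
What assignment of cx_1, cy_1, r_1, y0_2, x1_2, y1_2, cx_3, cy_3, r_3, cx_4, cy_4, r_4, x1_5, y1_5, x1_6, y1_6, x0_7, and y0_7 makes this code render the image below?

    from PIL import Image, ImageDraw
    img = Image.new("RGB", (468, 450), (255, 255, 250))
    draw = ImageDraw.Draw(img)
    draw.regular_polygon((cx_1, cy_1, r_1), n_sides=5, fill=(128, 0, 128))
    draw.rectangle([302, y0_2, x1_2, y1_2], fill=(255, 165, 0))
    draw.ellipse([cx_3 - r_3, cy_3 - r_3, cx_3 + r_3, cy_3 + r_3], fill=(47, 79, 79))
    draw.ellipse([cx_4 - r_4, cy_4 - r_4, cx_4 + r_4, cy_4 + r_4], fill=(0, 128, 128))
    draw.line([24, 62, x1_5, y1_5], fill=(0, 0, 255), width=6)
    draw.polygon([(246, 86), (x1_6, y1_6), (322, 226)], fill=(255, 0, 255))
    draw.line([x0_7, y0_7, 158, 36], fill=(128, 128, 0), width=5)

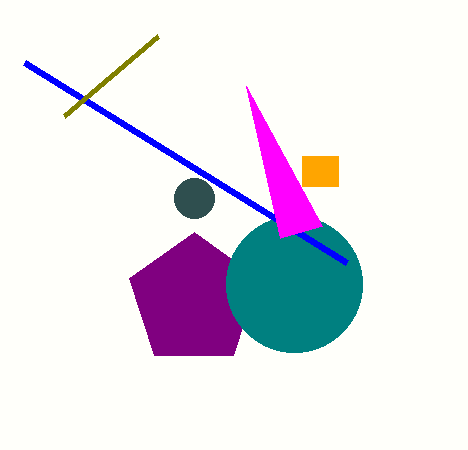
cx_1 = 194
cy_1 = 300
r_1 = 68
y0_2 = 156
x1_2 = 338
y1_2 = 186
cx_3 = 194
cy_3 = 198
r_3 = 20
cx_4 = 294
cy_4 = 284
r_4 = 68
x1_5 = 346
y1_5 = 262
x1_6 = 280
y1_6 = 238
x0_7 = 64
y0_7 = 116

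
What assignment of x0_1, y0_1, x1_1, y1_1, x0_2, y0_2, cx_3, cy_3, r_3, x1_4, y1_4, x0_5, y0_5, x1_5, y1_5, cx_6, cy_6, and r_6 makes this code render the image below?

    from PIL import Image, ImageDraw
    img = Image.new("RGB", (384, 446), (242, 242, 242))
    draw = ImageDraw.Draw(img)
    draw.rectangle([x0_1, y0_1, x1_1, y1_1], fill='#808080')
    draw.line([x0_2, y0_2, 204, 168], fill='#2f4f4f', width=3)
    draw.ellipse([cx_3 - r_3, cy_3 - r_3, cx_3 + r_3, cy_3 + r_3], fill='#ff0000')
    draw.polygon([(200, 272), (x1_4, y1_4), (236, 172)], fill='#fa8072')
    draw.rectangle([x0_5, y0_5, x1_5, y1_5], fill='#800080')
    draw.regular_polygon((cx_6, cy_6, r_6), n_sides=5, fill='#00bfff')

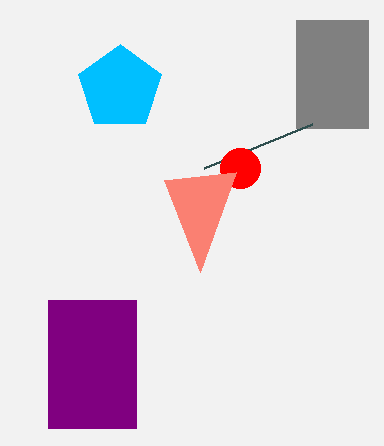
x0_1 = 296, y0_1 = 20, x1_1 = 368, y1_1 = 128, x0_2 = 312, y0_2 = 124, cx_3 = 240, cy_3 = 168, r_3 = 20, x1_4 = 164, y1_4 = 180, x0_5 = 48, y0_5 = 300, x1_5 = 136, y1_5 = 428, cx_6 = 120, cy_6 = 88, r_6 = 44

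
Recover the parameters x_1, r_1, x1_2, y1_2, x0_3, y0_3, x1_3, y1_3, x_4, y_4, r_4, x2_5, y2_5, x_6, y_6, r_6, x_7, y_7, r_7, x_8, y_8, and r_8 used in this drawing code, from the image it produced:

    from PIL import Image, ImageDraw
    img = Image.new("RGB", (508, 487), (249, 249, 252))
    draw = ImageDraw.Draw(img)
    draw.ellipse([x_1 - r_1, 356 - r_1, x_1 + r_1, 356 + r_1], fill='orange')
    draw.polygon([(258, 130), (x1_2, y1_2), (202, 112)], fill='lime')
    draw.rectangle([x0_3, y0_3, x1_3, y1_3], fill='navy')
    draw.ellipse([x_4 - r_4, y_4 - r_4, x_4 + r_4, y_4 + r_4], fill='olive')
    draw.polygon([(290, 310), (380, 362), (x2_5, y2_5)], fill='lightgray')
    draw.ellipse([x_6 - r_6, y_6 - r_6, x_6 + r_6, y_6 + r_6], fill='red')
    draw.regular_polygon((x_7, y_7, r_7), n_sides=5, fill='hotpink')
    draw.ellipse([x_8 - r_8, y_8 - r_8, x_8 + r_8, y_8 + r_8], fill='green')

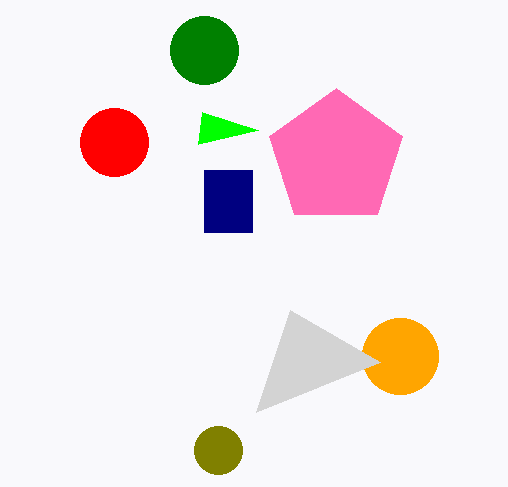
x_1 = 400, r_1 = 38, x1_2 = 198, y1_2 = 144, x0_3 = 204, y0_3 = 170, x1_3 = 252, y1_3 = 232, x_4 = 218, y_4 = 450, r_4 = 24, x2_5 = 256, y2_5 = 412, x_6 = 114, y_6 = 142, r_6 = 34, x_7 = 336, y_7 = 158, r_7 = 70, x_8 = 204, y_8 = 50, r_8 = 34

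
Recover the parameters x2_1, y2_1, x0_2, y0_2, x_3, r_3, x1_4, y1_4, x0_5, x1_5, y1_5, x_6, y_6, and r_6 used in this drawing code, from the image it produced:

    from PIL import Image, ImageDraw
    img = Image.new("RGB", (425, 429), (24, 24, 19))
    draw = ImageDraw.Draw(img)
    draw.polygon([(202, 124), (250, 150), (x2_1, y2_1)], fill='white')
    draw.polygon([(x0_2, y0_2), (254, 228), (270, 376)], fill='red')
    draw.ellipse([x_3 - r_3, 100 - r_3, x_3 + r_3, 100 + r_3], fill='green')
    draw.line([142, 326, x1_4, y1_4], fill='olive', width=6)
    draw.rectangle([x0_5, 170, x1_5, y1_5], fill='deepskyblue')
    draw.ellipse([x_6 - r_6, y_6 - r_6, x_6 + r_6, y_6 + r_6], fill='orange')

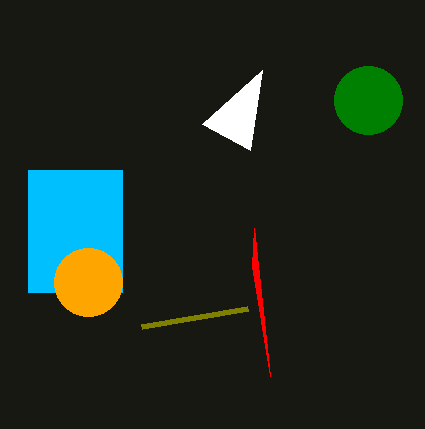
x2_1 = 262
y2_1 = 70
x0_2 = 252
y0_2 = 266
x_3 = 368
r_3 = 34
x1_4 = 248
y1_4 = 308
x0_5 = 28
x1_5 = 122
y1_5 = 292
x_6 = 88
y_6 = 282
r_6 = 34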